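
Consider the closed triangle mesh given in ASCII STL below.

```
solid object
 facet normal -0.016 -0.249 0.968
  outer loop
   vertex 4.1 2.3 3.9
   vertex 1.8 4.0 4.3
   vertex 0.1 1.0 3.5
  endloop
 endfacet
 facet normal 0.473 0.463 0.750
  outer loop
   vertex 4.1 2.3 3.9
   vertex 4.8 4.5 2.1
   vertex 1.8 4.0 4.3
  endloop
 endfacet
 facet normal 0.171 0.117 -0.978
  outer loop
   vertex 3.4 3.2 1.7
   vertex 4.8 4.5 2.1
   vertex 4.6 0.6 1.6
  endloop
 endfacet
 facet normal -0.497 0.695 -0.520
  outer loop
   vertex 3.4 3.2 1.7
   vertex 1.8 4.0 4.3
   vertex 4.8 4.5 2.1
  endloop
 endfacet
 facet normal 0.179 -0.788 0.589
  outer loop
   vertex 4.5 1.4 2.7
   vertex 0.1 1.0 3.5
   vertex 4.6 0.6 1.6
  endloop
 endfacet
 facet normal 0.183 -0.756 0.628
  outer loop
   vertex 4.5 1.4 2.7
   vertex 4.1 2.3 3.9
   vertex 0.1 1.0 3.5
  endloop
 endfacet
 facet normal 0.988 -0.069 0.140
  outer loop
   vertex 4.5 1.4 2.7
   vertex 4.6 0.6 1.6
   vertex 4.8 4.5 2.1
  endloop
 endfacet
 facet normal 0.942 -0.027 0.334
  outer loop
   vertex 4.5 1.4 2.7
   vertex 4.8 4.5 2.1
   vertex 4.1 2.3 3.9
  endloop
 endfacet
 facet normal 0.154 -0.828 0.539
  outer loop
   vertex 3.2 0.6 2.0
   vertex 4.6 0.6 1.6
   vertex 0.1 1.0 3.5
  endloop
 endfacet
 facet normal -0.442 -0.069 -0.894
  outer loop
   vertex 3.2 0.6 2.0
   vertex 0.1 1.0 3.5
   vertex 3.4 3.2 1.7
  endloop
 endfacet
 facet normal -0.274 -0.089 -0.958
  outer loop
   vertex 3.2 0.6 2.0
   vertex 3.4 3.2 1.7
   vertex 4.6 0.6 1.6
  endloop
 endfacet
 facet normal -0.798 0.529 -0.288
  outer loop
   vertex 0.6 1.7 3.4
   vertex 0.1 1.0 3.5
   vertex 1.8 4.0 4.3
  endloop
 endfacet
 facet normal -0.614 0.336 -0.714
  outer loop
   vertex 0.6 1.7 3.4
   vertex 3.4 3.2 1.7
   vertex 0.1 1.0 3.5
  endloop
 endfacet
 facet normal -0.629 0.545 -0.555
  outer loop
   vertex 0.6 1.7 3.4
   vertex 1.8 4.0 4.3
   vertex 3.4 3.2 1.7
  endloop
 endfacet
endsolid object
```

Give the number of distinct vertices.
9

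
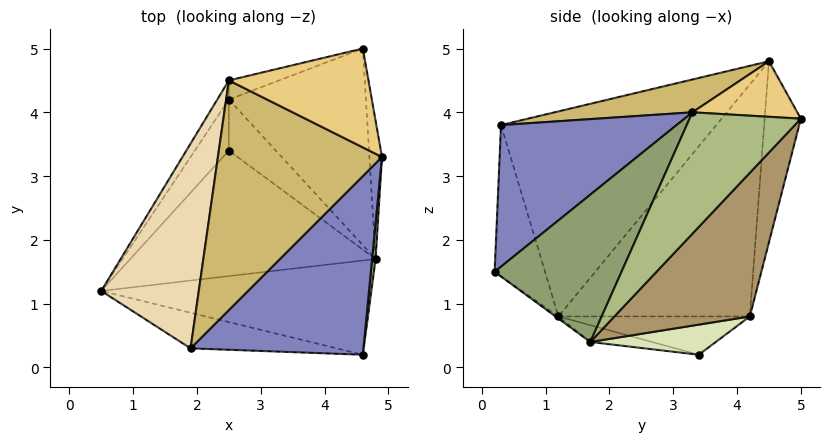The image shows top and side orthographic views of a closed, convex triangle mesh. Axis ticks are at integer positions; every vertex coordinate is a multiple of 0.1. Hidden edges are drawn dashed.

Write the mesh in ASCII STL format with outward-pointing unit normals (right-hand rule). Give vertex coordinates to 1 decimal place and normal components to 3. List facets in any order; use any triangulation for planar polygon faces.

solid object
 facet normal -0.201 -0.960 -0.194
  outer loop
   vertex 1.9 0.3 3.8
   vertex 0.5 1.2 0.8
   vertex 4.6 0.2 1.5
  endloop
 endfacet
 facet normal 0.523 -0.565 0.638
  outer loop
   vertex 1.9 0.3 3.8
   vertex 4.6 0.2 1.5
   vertex 4.9 3.3 4.0
  endloop
 endfacet
 facet normal -0.006 -0.591 -0.807
  outer loop
   vertex 4.8 1.7 0.4
   vertex 4.6 0.2 1.5
   vertex 0.5 1.2 0.8
  endloop
 endfacet
 facet normal -0.067 -0.205 -0.976
  outer loop
   vertex 4.8 1.7 0.4
   vertex 0.5 1.2 0.8
   vertex 2.5 3.4 0.2
  endloop
 endfacet
 facet normal 0.993 -0.115 0.024
  outer loop
   vertex 4.8 1.7 0.4
   vertex 4.9 3.3 4.0
   vertex 4.6 0.2 1.5
  endloop
 endfacet
 facet normal 0.981 0.167 -0.102
  outer loop
   vertex 4.8 1.7 0.4
   vertex 4.6 5.0 3.9
   vertex 4.9 3.3 4.0
  endloop
 endfacet
 facet normal -0.669 0.446 -0.595
  outer loop
   vertex 2.5 4.2 0.8
   vertex 2.5 3.4 0.2
   vertex 0.5 1.2 0.8
  endloop
 endfacet
 facet normal 0.456 0.534 -0.712
  outer loop
   vertex 2.5 4.2 0.8
   vertex 4.8 1.7 0.4
   vertex 2.5 3.4 0.2
  endloop
 endfacet
 facet normal 0.572 0.613 -0.545
  outer loop
   vertex 2.5 4.2 0.8
   vertex 4.6 5.0 3.9
   vertex 4.8 1.7 0.4
  endloop
 endfacet
 facet normal 0.190 -0.253 0.949
  outer loop
   vertex 2.5 4.5 4.8
   vertex 1.9 0.3 3.8
   vertex 4.9 3.3 4.0
  endloop
 endfacet
 facet normal 0.367 0.119 0.923
  outer loop
   vertex 2.5 4.5 4.8
   vertex 4.9 3.3 4.0
   vertex 4.6 5.0 3.9
  endloop
 endfacet
 facet normal -0.903 0.027 0.429
  outer loop
   vertex 2.5 4.5 4.8
   vertex 0.5 1.2 0.8
   vertex 1.9 0.3 3.8
  endloop
 endfacet
 facet normal -0.831 0.554 -0.042
  outer loop
   vertex 2.5 4.5 4.8
   vertex 2.5 4.2 0.8
   vertex 0.5 1.2 0.8
  endloop
 endfacet
 facet normal -0.260 0.963 -0.072
  outer loop
   vertex 2.5 4.5 4.8
   vertex 4.6 5.0 3.9
   vertex 2.5 4.2 0.8
  endloop
 endfacet
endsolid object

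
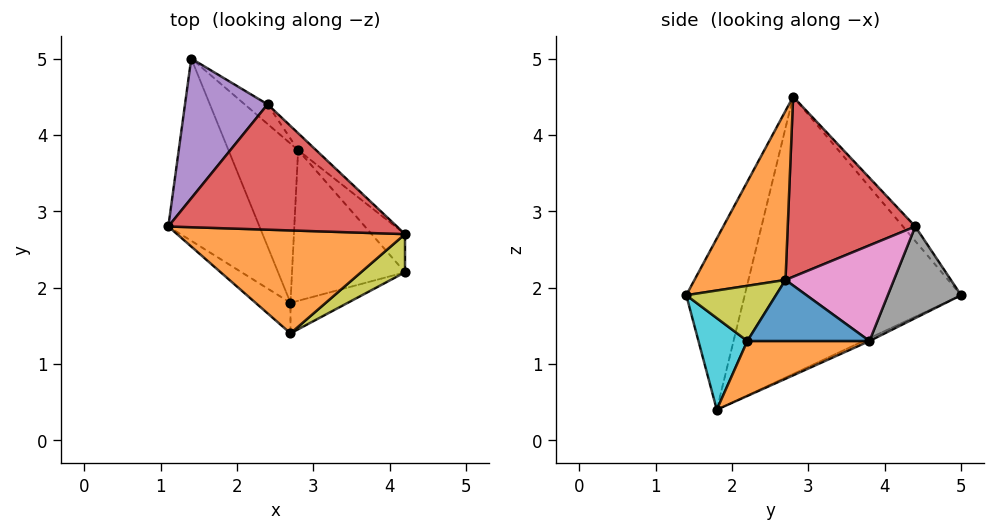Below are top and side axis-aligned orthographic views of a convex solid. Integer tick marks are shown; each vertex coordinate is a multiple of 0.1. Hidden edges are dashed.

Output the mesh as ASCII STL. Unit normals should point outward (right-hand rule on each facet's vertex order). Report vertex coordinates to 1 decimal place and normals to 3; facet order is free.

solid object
 facet normal -0.924 -0.233 -0.304
  outer loop
   vertex 2.7 1.8 0.4
   vertex 1.1 2.8 4.5
   vertex 1.4 5.0 1.9
  endloop
 endfacet
 facet normal 0.463 -0.630 0.624
  outer loop
   vertex 2.7 1.4 1.9
   vertex 4.2 2.7 2.1
   vertex 1.1 2.8 4.5
  endloop
 endfacet
 facet normal -0.784 -0.599 -0.160
  outer loop
   vertex 2.7 1.4 1.9
   vertex 1.1 2.8 4.5
   vertex 2.7 1.8 0.4
  endloop
 endfacet
 facet normal 0.587 0.315 0.746
  outer loop
   vertex 2.4 4.4 2.8
   vertex 1.1 2.8 4.5
   vertex 4.2 2.7 2.1
  endloop
 endfacet
 facet normal -0.112 0.765 0.634
  outer loop
   vertex 2.4 4.4 2.8
   vertex 1.4 5.0 1.9
   vertex 1.1 2.8 4.5
  endloop
 endfacet
 facet normal -0.037 0.412 -0.911
  outer loop
   vertex 2.8 3.8 1.3
   vertex 2.7 1.8 0.4
   vertex 1.4 5.0 1.9
  endloop
 endfacet
 facet normal 0.656 0.745 -0.123
  outer loop
   vertex 2.8 3.8 1.3
   vertex 2.4 4.4 2.8
   vertex 4.2 2.7 2.1
  endloop
 endfacet
 facet normal 0.605 0.782 -0.151
  outer loop
   vertex 2.8 3.8 1.3
   vertex 1.4 5.0 1.9
   vertex 2.4 4.4 2.8
  endloop
 endfacet
 facet normal 0.553 -0.706 0.441
  outer loop
   vertex 4.2 2.2 1.3
   vertex 4.2 2.7 2.1
   vertex 2.7 1.4 1.9
  endloop
 endfacet
 facet normal 0.381 -0.893 -0.238
  outer loop
   vertex 4.2 2.2 1.3
   vertex 2.7 1.4 1.9
   vertex 2.7 1.8 0.4
  endloop
 endfacet
 facet normal 0.696 0.609 -0.381
  outer loop
   vertex 4.2 2.2 1.3
   vertex 2.8 3.8 1.3
   vertex 4.2 2.7 2.1
  endloop
 endfacet
 facet normal 0.409 0.357 -0.840
  outer loop
   vertex 4.2 2.2 1.3
   vertex 2.7 1.8 0.4
   vertex 2.8 3.8 1.3
  endloop
 endfacet
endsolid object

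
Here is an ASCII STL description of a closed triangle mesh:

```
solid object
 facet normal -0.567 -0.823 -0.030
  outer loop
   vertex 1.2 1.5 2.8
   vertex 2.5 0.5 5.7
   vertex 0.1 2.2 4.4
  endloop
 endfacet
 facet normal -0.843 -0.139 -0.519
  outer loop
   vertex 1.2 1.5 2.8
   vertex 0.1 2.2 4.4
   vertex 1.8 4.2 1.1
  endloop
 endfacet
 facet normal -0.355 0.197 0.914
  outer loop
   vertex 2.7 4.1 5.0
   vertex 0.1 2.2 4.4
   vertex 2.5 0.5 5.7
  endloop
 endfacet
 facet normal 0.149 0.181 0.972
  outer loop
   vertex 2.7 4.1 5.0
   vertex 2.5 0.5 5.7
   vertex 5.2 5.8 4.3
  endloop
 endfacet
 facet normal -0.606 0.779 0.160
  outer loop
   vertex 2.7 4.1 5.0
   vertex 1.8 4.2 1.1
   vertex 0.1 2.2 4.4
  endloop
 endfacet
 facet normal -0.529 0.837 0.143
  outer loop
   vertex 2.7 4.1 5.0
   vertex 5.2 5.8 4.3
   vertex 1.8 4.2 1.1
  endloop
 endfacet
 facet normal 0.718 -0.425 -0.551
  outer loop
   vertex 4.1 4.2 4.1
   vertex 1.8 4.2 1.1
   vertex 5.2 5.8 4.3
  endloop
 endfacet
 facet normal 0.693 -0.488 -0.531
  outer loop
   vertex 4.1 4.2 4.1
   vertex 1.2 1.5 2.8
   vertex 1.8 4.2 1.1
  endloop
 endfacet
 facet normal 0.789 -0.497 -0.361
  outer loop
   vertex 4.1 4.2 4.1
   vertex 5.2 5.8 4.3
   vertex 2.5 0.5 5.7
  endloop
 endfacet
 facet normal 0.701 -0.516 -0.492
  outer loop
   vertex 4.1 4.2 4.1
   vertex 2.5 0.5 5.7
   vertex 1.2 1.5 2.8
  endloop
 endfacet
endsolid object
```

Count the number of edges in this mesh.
15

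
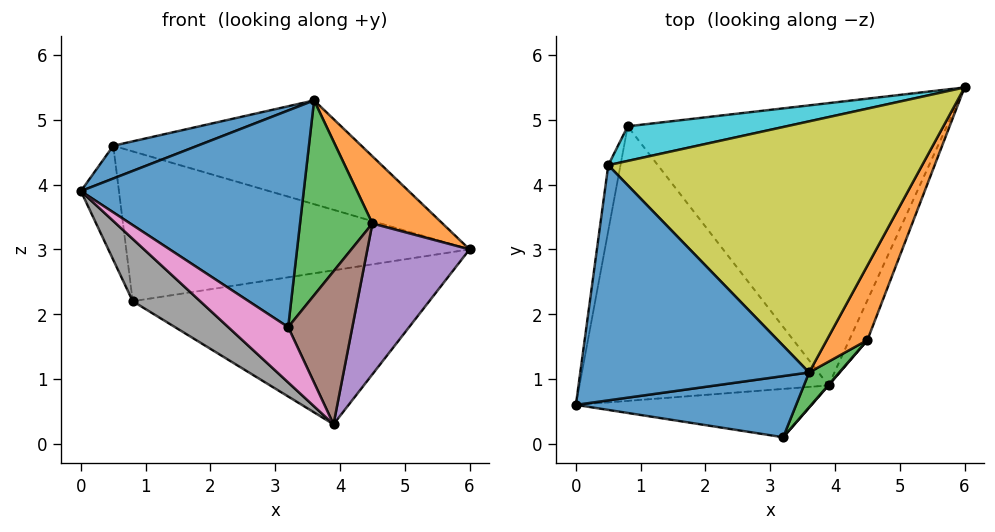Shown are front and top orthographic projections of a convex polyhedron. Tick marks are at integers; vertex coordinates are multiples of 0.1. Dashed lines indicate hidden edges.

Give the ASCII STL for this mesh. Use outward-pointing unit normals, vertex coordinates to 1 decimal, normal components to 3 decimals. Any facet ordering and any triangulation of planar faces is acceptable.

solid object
 facet normal 0.028 -0.962 0.272
  outer loop
   vertex 3.6 1.1 5.3
   vertex 0.0 0.6 3.9
   vertex 3.2 0.1 1.8
  endloop
 endfacet
 facet normal 0.889 -0.307 0.340
  outer loop
   vertex 4.5 1.6 3.4
   vertex 6.0 5.5 3.0
   vertex 3.6 1.1 5.3
  endloop
 endfacet
 facet normal 0.677 -0.725 0.130
  outer loop
   vertex 4.5 1.6 3.4
   vertex 3.6 1.1 5.3
   vertex 3.2 0.1 1.8
  endloop
 endfacet
 facet normal 0.080 0.477 -0.875
  outer loop
   vertex 3.9 0.9 0.3
   vertex 0.8 4.9 2.2
   vertex 6.0 5.5 3.0
  endloop
 endfacet
 facet normal 0.926 -0.366 -0.097
  outer loop
   vertex 3.9 0.9 0.3
   vertex 6.0 5.5 3.0
   vertex 4.5 1.6 3.4
  endloop
 endfacet
 facet normal 0.755 -0.656 0.002
  outer loop
   vertex 3.9 0.9 0.3
   vertex 4.5 1.6 3.4
   vertex 3.2 0.1 1.8
  endloop
 endfacet
 facet normal -0.482 -0.660 -0.577
  outer loop
   vertex 3.9 0.9 0.3
   vertex 3.2 0.1 1.8
   vertex 0.0 0.6 3.9
  endloop
 endfacet
 facet normal -0.662 -0.166 -0.731
  outer loop
   vertex 3.9 0.9 0.3
   vertex 0.0 0.6 3.9
   vertex 0.8 4.9 2.2
  endloop
 endfacet
 facet normal 0.182 0.375 0.909
  outer loop
   vertex 0.5 4.3 4.6
   vertex 3.6 1.1 5.3
   vertex 6.0 5.5 3.0
  endloop
 endfacet
 facet normal -0.146 0.964 0.223
  outer loop
   vertex 0.5 4.3 4.6
   vertex 6.0 5.5 3.0
   vertex 0.8 4.9 2.2
  endloop
 endfacet
 facet normal -0.344 -0.130 0.930
  outer loop
   vertex 0.5 4.3 4.6
   vertex 0.0 0.6 3.9
   vertex 3.6 1.1 5.3
  endloop
 endfacet
 facet normal -0.985 0.149 -0.086
  outer loop
   vertex 0.5 4.3 4.6
   vertex 0.8 4.9 2.2
   vertex 0.0 0.6 3.9
  endloop
 endfacet
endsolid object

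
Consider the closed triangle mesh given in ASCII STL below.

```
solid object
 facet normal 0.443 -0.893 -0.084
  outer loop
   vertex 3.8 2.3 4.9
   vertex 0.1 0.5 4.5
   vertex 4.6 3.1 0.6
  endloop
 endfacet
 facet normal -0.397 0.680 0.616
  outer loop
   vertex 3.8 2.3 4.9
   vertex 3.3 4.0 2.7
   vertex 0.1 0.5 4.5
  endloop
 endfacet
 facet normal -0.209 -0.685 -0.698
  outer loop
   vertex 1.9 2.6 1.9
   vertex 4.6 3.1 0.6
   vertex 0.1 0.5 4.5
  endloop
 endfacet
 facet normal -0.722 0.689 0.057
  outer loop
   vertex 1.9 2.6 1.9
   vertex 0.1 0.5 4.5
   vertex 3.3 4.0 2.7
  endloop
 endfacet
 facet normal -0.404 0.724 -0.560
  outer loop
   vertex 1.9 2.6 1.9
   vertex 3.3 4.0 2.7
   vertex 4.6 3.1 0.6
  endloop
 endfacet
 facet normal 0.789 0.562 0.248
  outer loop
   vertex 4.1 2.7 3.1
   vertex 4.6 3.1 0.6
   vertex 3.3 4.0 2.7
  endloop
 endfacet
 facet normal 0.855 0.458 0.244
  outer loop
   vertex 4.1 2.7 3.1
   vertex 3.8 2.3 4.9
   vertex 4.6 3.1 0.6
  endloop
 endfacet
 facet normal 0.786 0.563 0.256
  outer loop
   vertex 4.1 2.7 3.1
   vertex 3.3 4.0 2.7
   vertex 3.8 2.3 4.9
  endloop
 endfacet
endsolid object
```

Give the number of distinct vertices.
6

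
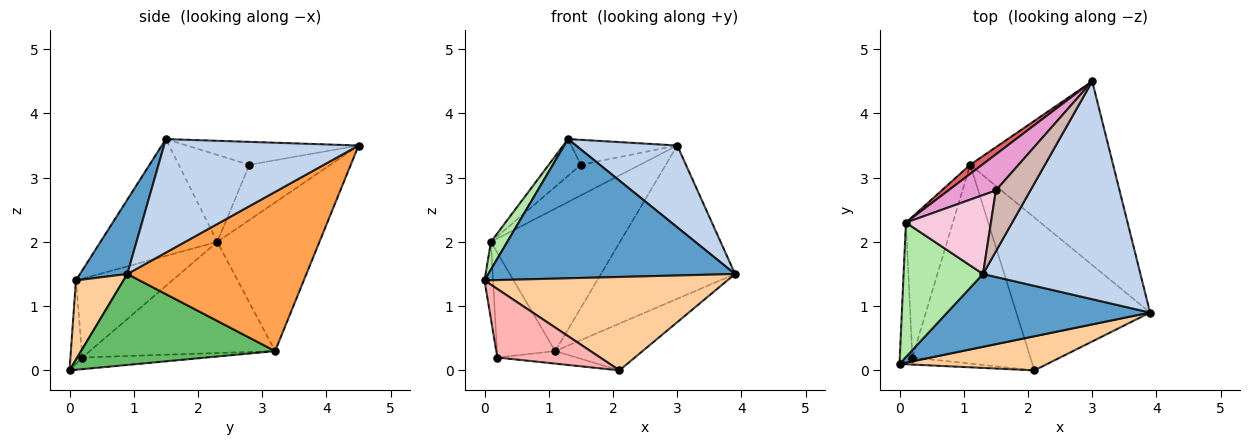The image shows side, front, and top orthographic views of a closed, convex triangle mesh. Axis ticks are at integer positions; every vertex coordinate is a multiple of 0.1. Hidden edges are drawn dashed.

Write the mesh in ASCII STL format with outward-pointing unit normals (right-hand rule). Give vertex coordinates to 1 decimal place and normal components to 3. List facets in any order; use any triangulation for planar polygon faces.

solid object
 facet normal 0.167 -0.874 0.457
  outer loop
   vertex 1.3 1.5 3.6
   vertex 0.0 0.1 1.4
   vertex 3.9 0.9 1.5
  endloop
 endfacet
 facet normal 0.560 -0.291 0.776
  outer loop
   vertex 1.3 1.5 3.6
   vertex 3.9 0.9 1.5
   vertex 3.0 4.5 3.5
  endloop
 endfacet
 facet normal 0.650 0.487 -0.584
  outer loop
   vertex 1.1 3.2 0.3
   vertex 3.0 4.5 3.5
   vertex 3.9 0.9 1.5
  endloop
 endfacet
 facet normal 0.181 -0.924 0.337
  outer loop
   vertex 2.1 0.0 0.0
   vertex 3.9 0.9 1.5
   vertex 0.0 0.1 1.4
  endloop
 endfacet
 facet normal 0.545 0.246 -0.802
  outer loop
   vertex 2.1 0.0 0.0
   vertex 1.1 3.2 0.3
   vertex 3.9 0.9 1.5
  endloop
 endfacet
 facet normal -0.821 -0.115 0.559
  outer loop
   vertex 0.1 2.3 2.0
   vertex 0.0 0.1 1.4
   vertex 1.3 1.5 3.6
  endloop
 endfacet
 facet normal -0.620 0.783 0.050
  outer loop
   vertex 0.1 2.3 2.0
   vertex 3.0 4.5 3.5
   vertex 1.1 3.2 0.3
  endloop
 endfacet
 facet normal -0.115 -0.988 -0.101
  outer loop
   vertex 0.2 0.2 0.2
   vertex 2.1 0.0 0.0
   vertex 0.0 0.1 1.4
  endloop
 endfacet
 facet normal -0.098 0.062 -0.993
  outer loop
   vertex 0.2 0.2 0.2
   vertex 1.1 3.2 0.3
   vertex 2.1 0.0 0.0
  endloop
 endfacet
 facet normal -0.984 0.087 -0.157
  outer loop
   vertex 0.2 0.2 0.2
   vertex 0.0 0.1 1.4
   vertex 0.1 2.3 2.0
  endloop
 endfacet
 facet normal -0.885 0.278 -0.373
  outer loop
   vertex 0.2 0.2 0.2
   vertex 0.1 2.3 2.0
   vertex 1.1 3.2 0.3
  endloop
 endfacet
 facet normal -0.524 0.323 0.788
  outer loop
   vertex 1.5 2.8 3.2
   vertex 1.3 1.5 3.6
   vertex 3.0 4.5 3.5
  endloop
 endfacet
 facet normal -0.663 0.484 0.572
  outer loop
   vertex 1.5 2.8 3.2
   vertex 3.0 4.5 3.5
   vertex 0.1 2.3 2.0
  endloop
 endfacet
 facet normal -0.680 0.309 0.665
  outer loop
   vertex 1.5 2.8 3.2
   vertex 0.1 2.3 2.0
   vertex 1.3 1.5 3.6
  endloop
 endfacet
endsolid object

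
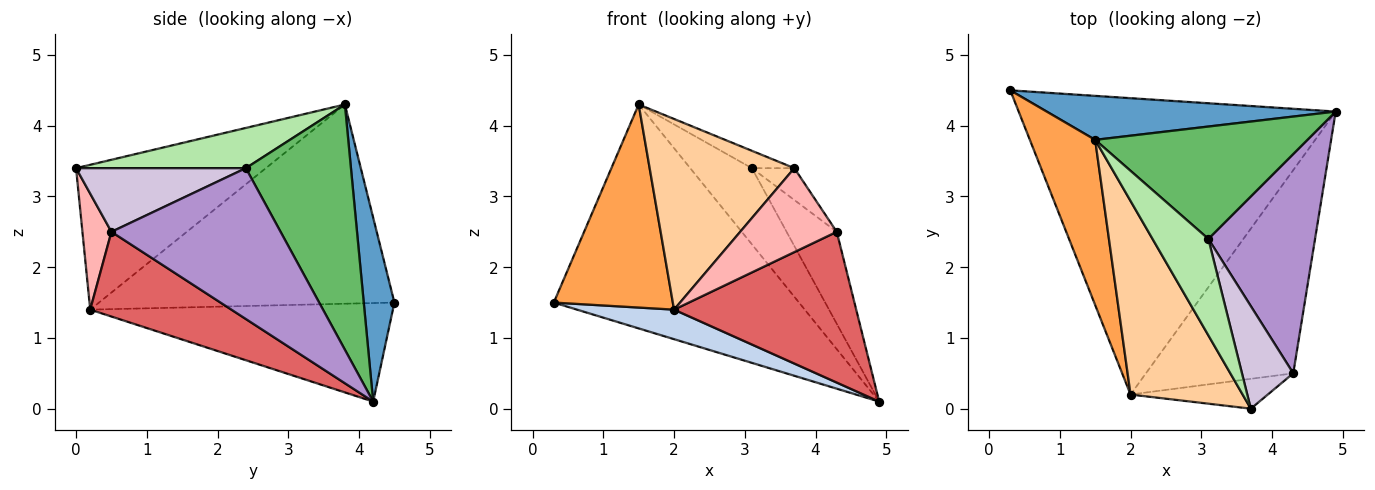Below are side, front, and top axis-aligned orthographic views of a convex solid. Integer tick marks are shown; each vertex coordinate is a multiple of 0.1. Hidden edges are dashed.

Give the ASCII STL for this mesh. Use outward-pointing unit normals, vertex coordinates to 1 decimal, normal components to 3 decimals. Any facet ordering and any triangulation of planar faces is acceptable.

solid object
 facet normal 0.122 0.974 0.191
  outer loop
   vertex 1.5 3.8 4.3
   vertex 4.9 4.2 0.1
   vertex 0.3 4.5 1.5
  endloop
 endfacet
 facet normal -0.296 -0.095 -0.951
  outer loop
   vertex 2.0 0.2 1.4
   vertex 0.3 4.5 1.5
   vertex 4.9 4.2 0.1
  endloop
 endfacet
 facet normal -0.887 -0.358 0.291
  outer loop
   vertex 2.0 0.2 1.4
   vertex 1.5 3.8 4.3
   vertex 0.3 4.5 1.5
  endloop
 endfacet
 facet normal -0.677 -0.516 0.524
  outer loop
   vertex 2.0 0.2 1.4
   vertex 3.7 0.0 3.4
   vertex 1.5 3.8 4.3
  endloop
 endfacet
 facet normal 0.691 0.405 0.598
  outer loop
   vertex 3.1 2.4 3.4
   vertex 4.9 4.2 0.1
   vertex 1.5 3.8 4.3
  endloop
 endfacet
 facet normal 0.578 0.145 0.803
  outer loop
   vertex 3.1 2.4 3.4
   vertex 1.5 3.8 4.3
   vertex 3.7 0.0 3.4
  endloop
 endfacet
 facet normal 0.419 -0.541 -0.729
  outer loop
   vertex 4.3 0.5 2.5
   vertex 2.0 0.2 1.4
   vertex 4.9 4.2 0.1
  endloop
 endfacet
 facet normal 0.272 -0.907 -0.322
  outer loop
   vertex 4.3 0.5 2.5
   vertex 3.7 0.0 3.4
   vertex 2.0 0.2 1.4
  endloop
 endfacet
 facet normal 0.794 0.235 0.561
  outer loop
   vertex 4.3 0.5 2.5
   vertex 4.9 4.2 0.1
   vertex 3.1 2.4 3.4
  endloop
 endfacet
 facet normal 0.764 0.191 0.616
  outer loop
   vertex 4.3 0.5 2.5
   vertex 3.1 2.4 3.4
   vertex 3.7 0.0 3.4
  endloop
 endfacet
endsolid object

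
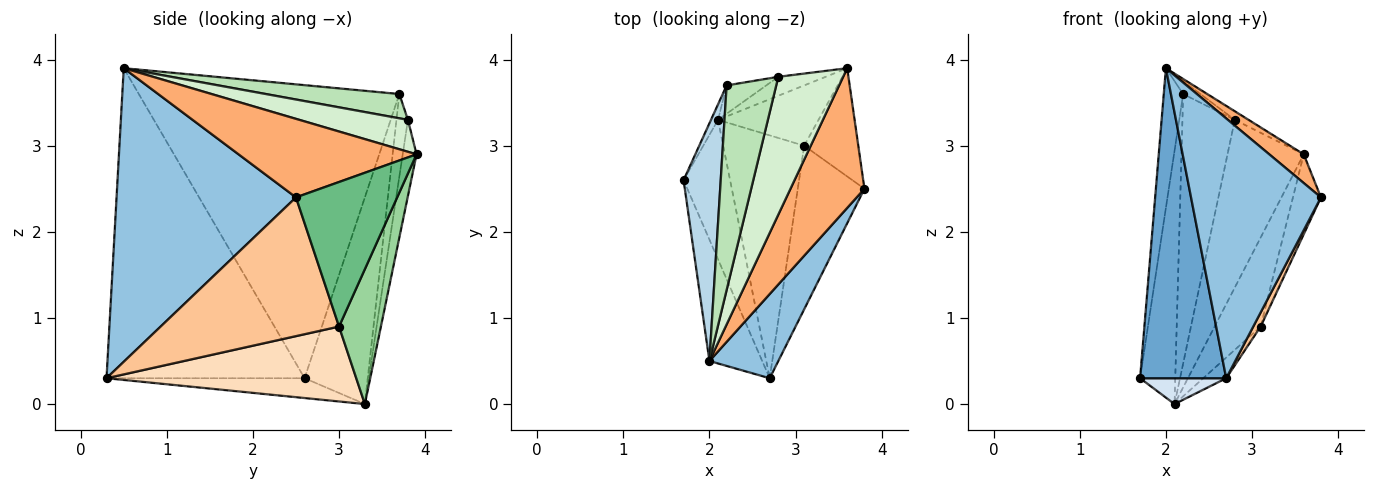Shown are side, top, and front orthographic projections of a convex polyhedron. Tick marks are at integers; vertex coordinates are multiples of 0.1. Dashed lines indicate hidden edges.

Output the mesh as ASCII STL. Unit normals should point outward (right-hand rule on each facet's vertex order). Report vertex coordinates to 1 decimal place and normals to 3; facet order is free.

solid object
 facet normal -0.906 -0.394 -0.154
  outer loop
   vertex 2.0 0.5 3.9
   vertex 1.7 2.6 0.3
   vertex 2.7 0.3 0.3
  endloop
 endfacet
 facet normal 0.796 -0.576 0.187
  outer loop
   vertex 2.0 0.5 3.9
   vertex 2.7 0.3 0.3
   vertex 3.8 2.5 2.4
  endloop
 endfacet
 facet normal -0.989 0.074 0.125
  outer loop
   vertex 2.2 3.7 3.6
   vertex 1.7 2.6 0.3
   vertex 2.0 0.5 3.9
  endloop
 endfacet
 facet normal -0.386 -0.168 -0.907
  outer loop
   vertex 2.1 3.3 0.0
   vertex 2.7 0.3 0.3
   vertex 1.7 2.6 0.3
  endloop
 endfacet
 facet normal -0.873 0.486 -0.030
  outer loop
   vertex 2.1 3.3 0.0
   vertex 1.7 2.6 0.3
   vertex 2.2 3.7 3.6
  endloop
 endfacet
 facet normal 0.721 -0.140 0.679
  outer loop
   vertex 3.6 3.9 2.9
   vertex 2.0 0.5 3.9
   vertex 3.8 2.5 2.4
  endloop
 endfacet
 facet normal 0.901 -0.037 -0.433
  outer loop
   vertex 3.1 3.0 0.9
   vertex 3.8 2.5 2.4
   vertex 2.7 0.3 0.3
  endloop
 endfacet
 facet normal 0.678 0.062 -0.732
  outer loop
   vertex 3.1 3.0 0.9
   vertex 2.7 0.3 0.3
   vertex 2.1 3.3 0.0
  endloop
 endfacet
 facet normal 0.907 0.251 -0.339
  outer loop
   vertex 3.1 3.0 0.9
   vertex 3.6 3.9 2.9
   vertex 3.8 2.5 2.4
  endloop
 endfacet
 facet normal 0.602 0.661 -0.448
  outer loop
   vertex 3.1 3.0 0.9
   vertex 2.1 3.3 0.0
   vertex 3.6 3.9 2.9
  endloop
 endfacet
 facet normal 0.439 0.057 0.897
  outer loop
   vertex 2.8 3.8 3.3
   vertex 2.2 3.7 3.6
   vertex 2.0 0.5 3.9
  endloop
 endfacet
 facet normal 0.441 0.056 0.896
  outer loop
   vertex 2.8 3.8 3.3
   vertex 2.0 0.5 3.9
   vertex 3.6 3.9 2.9
  endloop
 endfacet
 facet normal -0.213 0.972 -0.102
  outer loop
   vertex 2.8 3.8 3.3
   vertex 2.1 3.3 0.0
   vertex 2.2 3.7 3.6
  endloop
 endfacet
 facet normal -0.177 0.978 -0.111
  outer loop
   vertex 2.8 3.8 3.3
   vertex 3.6 3.9 2.9
   vertex 2.1 3.3 0.0
  endloop
 endfacet
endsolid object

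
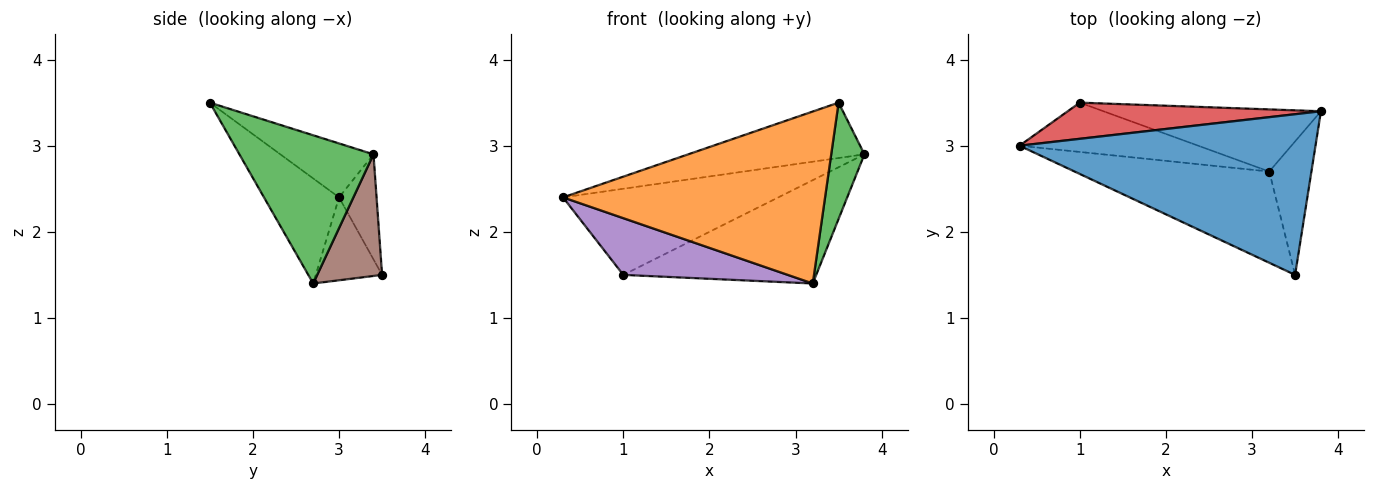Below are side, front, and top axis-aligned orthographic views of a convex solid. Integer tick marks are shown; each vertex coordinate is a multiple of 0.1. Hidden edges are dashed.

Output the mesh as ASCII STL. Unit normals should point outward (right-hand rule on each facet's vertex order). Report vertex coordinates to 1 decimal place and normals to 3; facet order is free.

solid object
 facet normal -0.170 0.321 0.932
  outer loop
   vertex 3.5 1.5 3.5
   vertex 3.8 3.4 2.9
   vertex 0.3 3.0 2.4
  endloop
 endfacet
 facet normal -0.245 -0.856 -0.454
  outer loop
   vertex 3.2 2.7 1.4
   vertex 3.5 1.5 3.5
   vertex 0.3 3.0 2.4
  endloop
 endfacet
 facet normal 0.936 -0.232 -0.266
  outer loop
   vertex 3.2 2.7 1.4
   vertex 3.8 3.4 2.9
   vertex 3.5 1.5 3.5
  endloop
 endfacet
 facet normal -0.159 0.910 0.382
  outer loop
   vertex 1.0 3.5 1.5
   vertex 0.3 3.0 2.4
   vertex 3.8 3.4 2.9
  endloop
 endfacet
 facet normal -0.291 -0.722 -0.628
  outer loop
   vertex 1.0 3.5 1.5
   vertex 3.2 2.7 1.4
   vertex 0.3 3.0 2.4
  endloop
 endfacet
 facet normal 0.277 0.824 -0.495
  outer loop
   vertex 1.0 3.5 1.5
   vertex 3.8 3.4 2.9
   vertex 3.2 2.7 1.4
  endloop
 endfacet
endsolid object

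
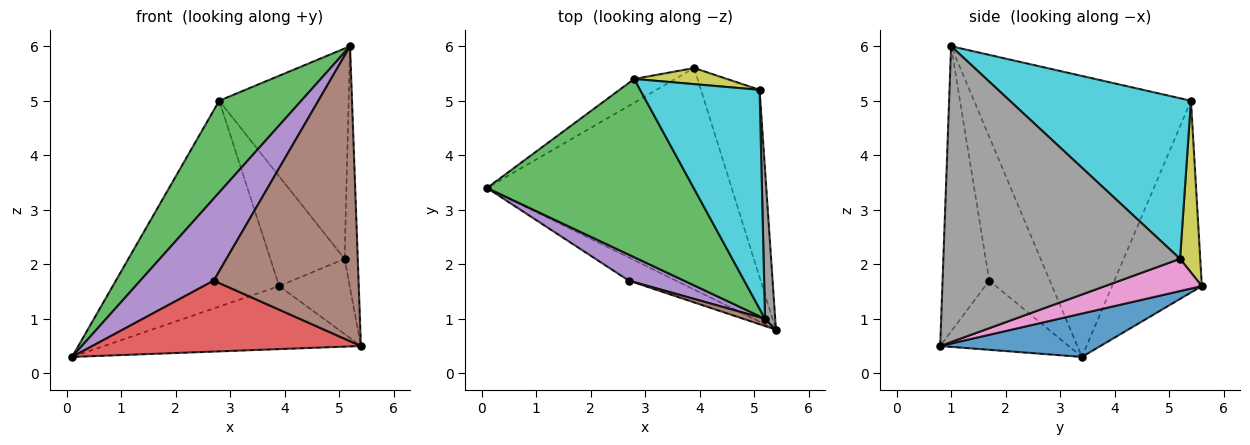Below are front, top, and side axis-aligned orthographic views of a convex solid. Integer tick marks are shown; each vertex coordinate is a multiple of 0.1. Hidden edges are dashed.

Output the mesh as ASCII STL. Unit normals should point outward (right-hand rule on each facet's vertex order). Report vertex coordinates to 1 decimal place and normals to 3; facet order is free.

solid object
 facet normal 0.168 0.270 -0.948
  outer loop
   vertex 3.9 5.6 1.6
   vertex 5.4 0.8 0.5
   vertex 0.1 3.4 0.3
  endloop
 endfacet
 facet normal -0.472 0.876 -0.101
  outer loop
   vertex 2.8 5.4 5.0
   vertex 3.9 5.6 1.6
   vertex 0.1 3.4 0.3
  endloop
 endfacet
 facet normal -0.771 -0.292 0.567
  outer loop
   vertex 2.8 5.4 5.0
   vertex 0.1 3.4 0.3
   vertex 5.2 1.0 6.0
  endloop
 endfacet
 facet normal -0.414 -0.865 -0.282
  outer loop
   vertex 2.7 1.7 1.7
   vertex 0.1 3.4 0.3
   vertex 5.4 0.8 0.5
  endloop
 endfacet
 facet normal -0.618 -0.750 0.237
  outer loop
   vertex 2.7 1.7 1.7
   vertex 5.2 1.0 6.0
   vertex 0.1 3.4 0.3
  endloop
 endfacet
 facet normal -0.307 -0.952 0.023
  outer loop
   vertex 2.7 1.7 1.7
   vertex 5.4 0.8 0.5
   vertex 5.2 1.0 6.0
  endloop
 endfacet
 facet normal 0.455 0.332 -0.827
  outer loop
   vertex 5.1 5.2 2.1
   vertex 5.4 0.8 0.5
   vertex 3.9 5.6 1.6
  endloop
 endfacet
 facet normal 0.998 0.056 0.034
  outer loop
   vertex 5.1 5.2 2.1
   vertex 5.2 1.0 6.0
   vertex 5.4 0.8 0.5
  endloop
 endfacet
 facet normal 0.260 0.955 0.140
  outer loop
   vertex 5.1 5.2 2.1
   vertex 3.9 5.6 1.6
   vertex 2.8 5.4 5.0
  endloop
 endfacet
 facet normal 0.696 0.497 0.518
  outer loop
   vertex 5.1 5.2 2.1
   vertex 2.8 5.4 5.0
   vertex 5.2 1.0 6.0
  endloop
 endfacet
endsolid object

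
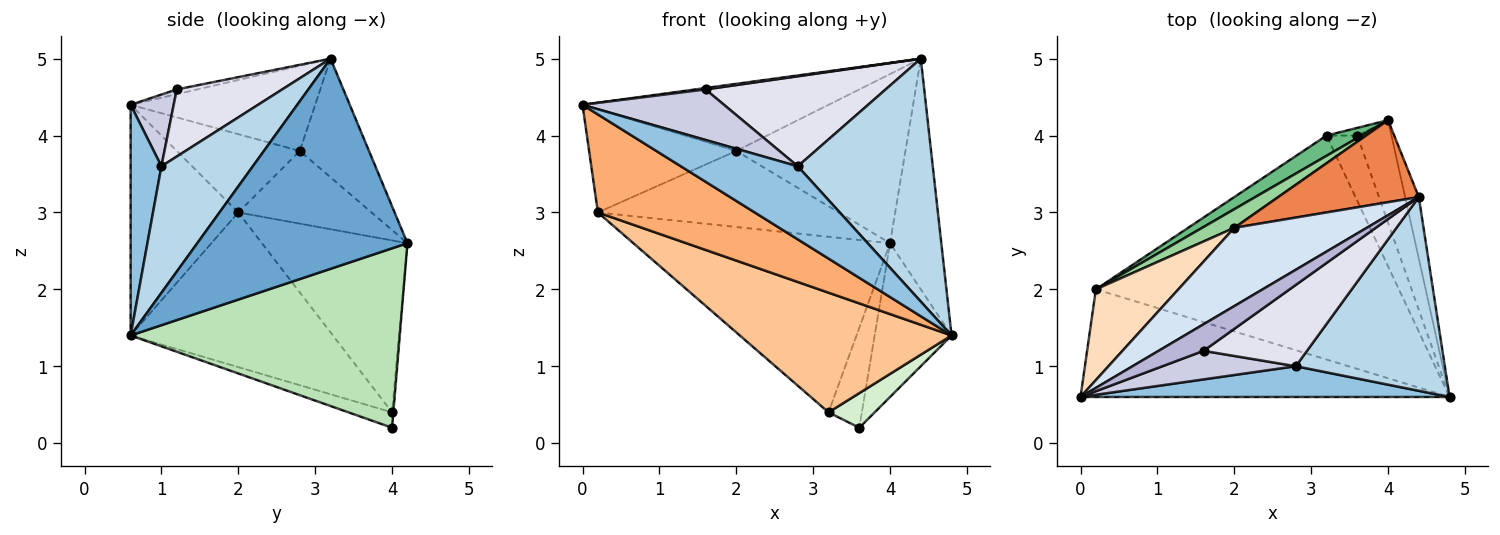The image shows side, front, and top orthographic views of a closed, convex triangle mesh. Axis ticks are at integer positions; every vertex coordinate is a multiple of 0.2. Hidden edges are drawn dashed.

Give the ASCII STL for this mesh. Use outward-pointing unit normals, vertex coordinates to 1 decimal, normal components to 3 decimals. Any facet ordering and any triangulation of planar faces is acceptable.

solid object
 facet normal 0.970 0.236 -0.063
  outer loop
   vertex 4.4 3.2 5.0
   vertex 4.8 0.6 1.4
   vertex 4.0 4.2 2.6
  endloop
 endfacet
 facet normal 0.236 -0.896 0.377
  outer loop
   vertex 2.8 1.0 3.6
   vertex 0.0 0.6 4.4
   vertex 4.8 0.6 1.4
  endloop
 endfacet
 facet normal 0.468 -0.691 0.551
  outer loop
   vertex 2.8 1.0 3.6
   vertex 4.8 0.6 1.4
   vertex 4.4 3.2 5.0
  endloop
 endfacet
 facet normal -0.439 0.585 0.682
  outer loop
   vertex 2.0 2.8 3.8
   vertex 0.0 0.6 4.4
   vertex 4.4 3.2 5.0
  endloop
 endfacet
 facet normal -0.345 0.844 0.409
  outer loop
   vertex 2.0 2.8 3.8
   vertex 4.4 3.2 5.0
   vertex 4.0 4.2 2.6
  endloop
 endfacet
 facet normal -0.419 -0.611 -0.671
  outer loop
   vertex 0.2 2.0 3.0
   vertex 4.8 0.6 1.4
   vertex 0.0 0.6 4.4
  endloop
 endfacet
 facet normal -0.411 -0.430 -0.804
  outer loop
   vertex 0.2 2.0 3.0
   vertex 3.2 4.0 0.4
   vertex 4.8 0.6 1.4
  endloop
 endfacet
 facet normal -0.531 0.636 0.560
  outer loop
   vertex 0.2 2.0 3.0
   vertex 0.0 0.6 4.4
   vertex 2.0 2.8 3.8
  endloop
 endfacet
 facet normal -0.491 0.866 0.100
  outer loop
   vertex 0.2 2.0 3.0
   vertex 4.0 4.2 2.6
   vertex 3.2 4.0 0.4
  endloop
 endfacet
 facet normal -0.473 0.856 0.209
  outer loop
   vertex 0.2 2.0 3.0
   vertex 2.0 2.8 3.8
   vertex 4.0 4.2 2.6
  endloop
 endfacet
 facet normal 0.946 0.270 -0.180
  outer loop
   vertex 3.6 4.0 0.2
   vertex 4.0 4.2 2.6
   vertex 4.8 0.6 1.4
  endloop
 endfacet
 facet normal -0.404 -0.428 -0.808
  outer loop
   vertex 3.6 4.0 0.2
   vertex 4.8 0.6 1.4
   vertex 3.2 4.0 0.4
  endloop
 endfacet
 facet normal -0.038 0.996 -0.077
  outer loop
   vertex 3.6 4.0 0.2
   vertex 3.2 4.0 0.4
   vertex 4.0 4.2 2.6
  endloop
 endfacet
 facet normal -0.105 -0.052 0.993
  outer loop
   vertex 1.6 1.2 4.6
   vertex 4.4 3.2 5.0
   vertex 0.0 0.6 4.4
  endloop
 endfacet
 facet normal 0.256 -0.842 0.476
  outer loop
   vertex 1.6 1.2 4.6
   vertex 0.0 0.6 4.4
   vertex 2.8 1.0 3.6
  endloop
 endfacet
 facet normal 0.399 -0.681 0.614
  outer loop
   vertex 1.6 1.2 4.6
   vertex 2.8 1.0 3.6
   vertex 4.4 3.2 5.0
  endloop
 endfacet
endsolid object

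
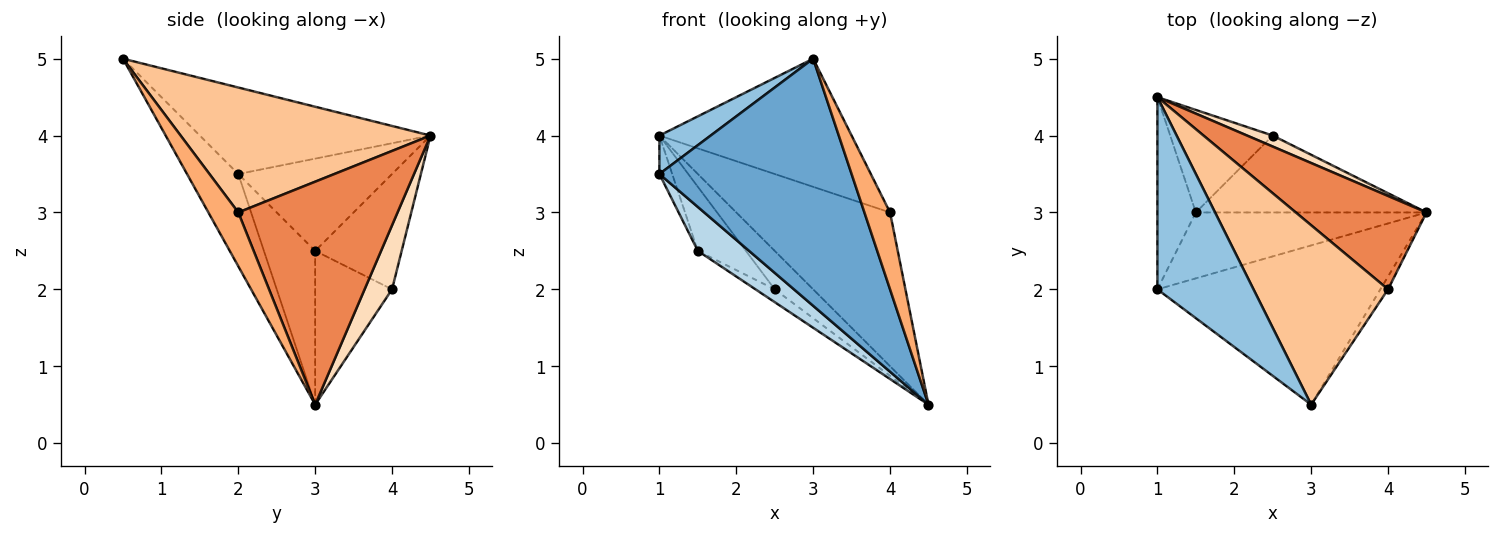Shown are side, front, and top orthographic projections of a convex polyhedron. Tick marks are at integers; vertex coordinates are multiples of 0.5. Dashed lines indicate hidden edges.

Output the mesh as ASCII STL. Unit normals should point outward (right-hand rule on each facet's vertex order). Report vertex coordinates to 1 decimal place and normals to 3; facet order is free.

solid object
 facet normal -0.219 -0.820 -0.529
  outer loop
   vertex 3.0 0.5 5.0
   vertex 1.0 2.0 3.5
   vertex 4.5 3.0 0.5
  endloop
 endfacet
 facet normal -0.662 -0.147 0.735
  outer loop
   vertex 3.0 0.5 5.0
   vertex 1.0 4.5 4.0
   vertex 1.0 2.0 3.5
  endloop
 endfacet
 facet normal -0.485 -0.485 -0.728
  outer loop
   vertex 1.5 3.0 2.5
   vertex 4.5 3.0 0.5
   vertex 1.0 2.0 3.5
  endloop
 endfacet
 facet normal -0.920 0.077 -0.383
  outer loop
   vertex 1.5 3.0 2.5
   vertex 1.0 2.0 3.5
   vertex 1.0 4.5 4.0
  endloop
 endfacet
 facet normal 0.663 0.640 0.389
  outer loop
   vertex 4.0 2.0 3.0
   vertex 4.5 3.0 0.5
   vertex 1.0 4.5 4.0
  endloop
 endfacet
 facet normal 0.755 -0.647 -0.108
  outer loop
   vertex 4.0 2.0 3.0
   vertex 3.0 0.5 5.0
   vertex 4.5 3.0 0.5
  endloop
 endfacet
 facet normal 0.603 0.464 0.649
  outer loop
   vertex 4.0 2.0 3.0
   vertex 1.0 4.5 4.0
   vertex 3.0 0.5 5.0
  endloop
 endfacet
 facet normal 0.566 0.793 0.226
  outer loop
   vertex 2.5 4.0 2.0
   vertex 1.0 4.5 4.0
   vertex 4.5 3.0 0.5
  endloop
 endfacet
 facet normal -0.549 0.137 -0.824
  outer loop
   vertex 2.5 4.0 2.0
   vertex 4.5 3.0 0.5
   vertex 1.5 3.0 2.5
  endloop
 endfacet
 facet normal -0.690 0.383 -0.614
  outer loop
   vertex 2.5 4.0 2.0
   vertex 1.5 3.0 2.5
   vertex 1.0 4.5 4.0
  endloop
 endfacet
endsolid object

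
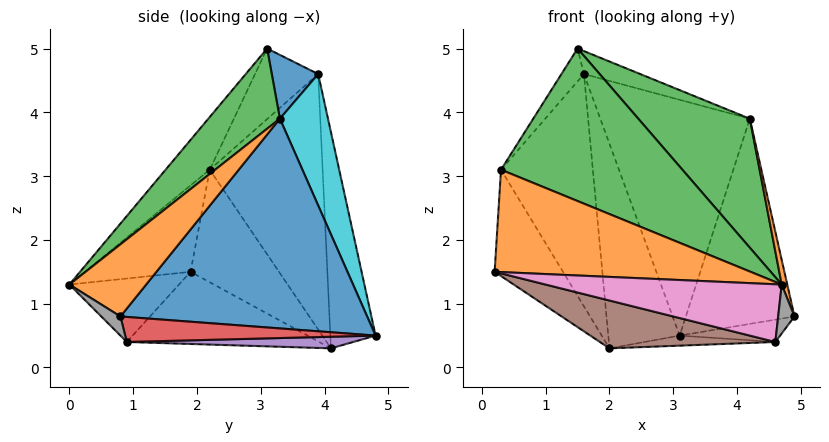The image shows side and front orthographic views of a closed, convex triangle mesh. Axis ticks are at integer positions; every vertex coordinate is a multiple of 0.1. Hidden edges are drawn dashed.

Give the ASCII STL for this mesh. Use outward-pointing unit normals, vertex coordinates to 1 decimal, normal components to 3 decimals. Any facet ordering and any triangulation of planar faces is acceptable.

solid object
 facet normal 0.909 0.400 -0.117
  outer loop
   vertex 4.2 3.3 3.9
   vertex 4.9 0.8 0.8
   vertex 3.1 4.8 0.5
  endloop
 endfacet
 facet normal 0.960 -0.069 0.273
  outer loop
   vertex 4.7 0.0 1.3
   vertex 4.9 0.8 0.8
   vertex 4.2 3.3 3.9
  endloop
 endfacet
 facet normal 0.350 -0.546 0.761
  outer loop
   vertex 4.7 0.0 1.3
   vertex 4.2 3.3 3.9
   vertex 1.5 3.1 5.0
  endloop
 endfacet
 facet normal 0.795 0.319 -0.516
  outer loop
   vertex 4.6 0.9 0.4
   vertex 3.1 4.8 0.5
   vertex 4.9 0.8 0.8
  endloop
 endfacet
 facet normal 0.131 0.076 -0.988
  outer loop
   vertex 4.6 0.9 0.4
   vertex 2.0 4.1 0.3
   vertex 3.1 4.8 0.5
  endloop
 endfacet
 facet normal -0.290 -0.264 -0.920
  outer loop
   vertex 4.6 0.9 0.4
   vertex 0.2 1.9 1.5
   vertex 2.0 4.1 0.3
  endloop
 endfacet
 facet normal -0.319 -0.688 -0.652
  outer loop
   vertex 4.6 0.9 0.4
   vertex 4.7 0.0 1.3
   vertex 0.2 1.9 1.5
  endloop
 endfacet
 facet normal 0.614 -0.523 -0.591
  outer loop
   vertex 4.6 0.9 0.4
   vertex 4.9 0.8 0.8
   vertex 4.7 0.0 1.3
  endloop
 endfacet
 facet normal -0.535 0.844 -0.011
  outer loop
   vertex 1.6 3.9 4.6
   vertex 3.1 4.8 0.5
   vertex 2.0 4.1 0.3
  endloop
 endfacet
 facet normal 0.291 0.906 0.306
  outer loop
   vertex 1.6 3.9 4.6
   vertex 4.2 3.3 3.9
   vertex 3.1 4.8 0.5
  endloop
 endfacet
 facet normal 0.322 0.391 0.862
  outer loop
   vertex 1.6 3.9 4.6
   vertex 1.5 3.1 5.0
   vertex 4.2 3.3 3.9
  endloop
 endfacet
 facet normal -0.374 -0.907 0.193
  outer loop
   vertex 0.3 2.2 3.1
   vertex 0.2 1.9 1.5
   vertex 4.7 0.0 1.3
  endloop
 endfacet
 facet normal -0.202 -0.830 0.521
  outer loop
   vertex 0.3 2.2 3.1
   vertex 4.7 0.0 1.3
   vertex 1.5 3.1 5.0
  endloop
 endfacet
 facet normal -0.863 0.308 0.400
  outer loop
   vertex 0.3 2.2 3.1
   vertex 1.5 3.1 5.0
   vertex 1.6 3.9 4.6
  endloop
 endfacet
 facet normal -0.789 0.610 -0.065
  outer loop
   vertex 0.3 2.2 3.1
   vertex 2.0 4.1 0.3
   vertex 0.2 1.9 1.5
  endloop
 endfacet
 facet normal -0.775 0.630 -0.043
  outer loop
   vertex 0.3 2.2 3.1
   vertex 1.6 3.9 4.6
   vertex 2.0 4.1 0.3
  endloop
 endfacet
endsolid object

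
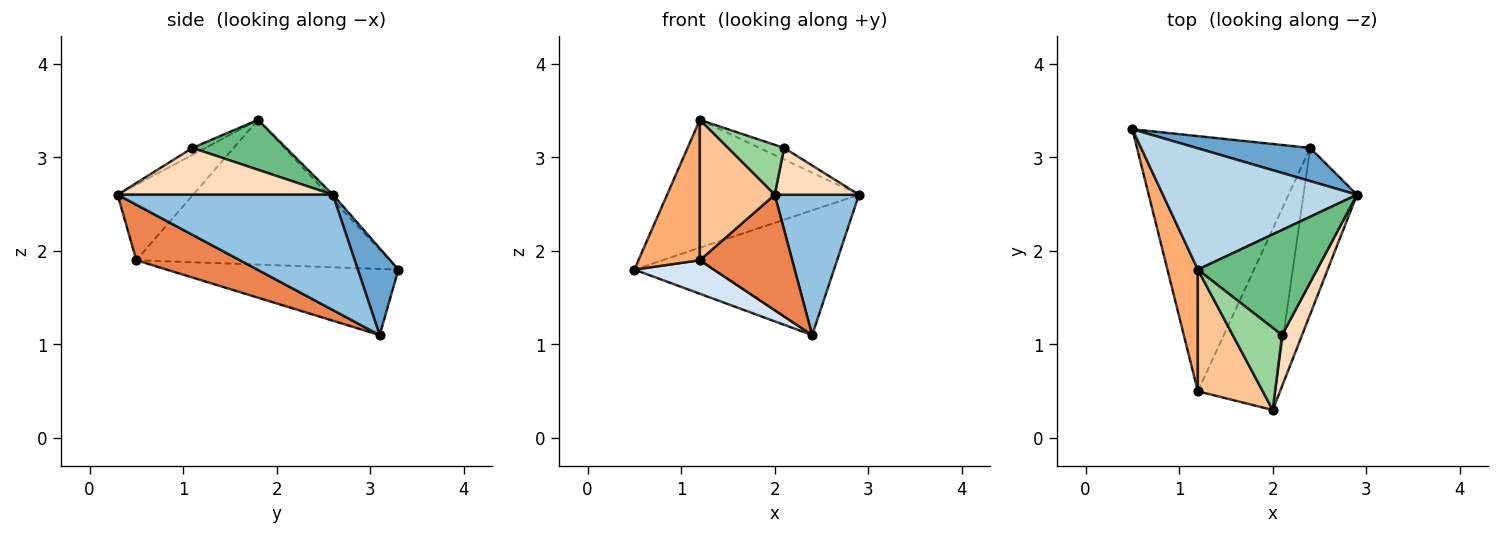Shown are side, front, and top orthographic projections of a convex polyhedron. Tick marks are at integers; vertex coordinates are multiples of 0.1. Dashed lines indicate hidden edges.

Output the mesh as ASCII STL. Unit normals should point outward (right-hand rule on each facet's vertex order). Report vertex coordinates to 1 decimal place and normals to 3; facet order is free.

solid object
 facet normal 0.193 0.948 0.252
  outer loop
   vertex 2.4 3.1 1.1
   vertex 0.5 3.3 1.8
   vertex 2.9 2.6 2.6
  endloop
 endfacet
 facet normal 0.855 -0.335 -0.396
  outer loop
   vertex 2.4 3.1 1.1
   vertex 2.9 2.6 2.6
   vertex 2.0 0.3 2.6
  endloop
 endfacet
 facet normal -0.018 0.726 0.688
  outer loop
   vertex 1.2 1.8 3.4
   vertex 2.9 2.6 2.6
   vertex 0.5 3.3 1.8
  endloop
 endfacet
 facet normal -0.354 -0.122 -0.927
  outer loop
   vertex 1.2 0.5 1.9
   vertex 0.5 3.3 1.8
   vertex 2.4 3.1 1.1
  endloop
 endfacet
 facet normal 0.517 -0.461 -0.722
  outer loop
   vertex 1.2 0.5 1.9
   vertex 2.4 3.1 1.1
   vertex 2.0 0.3 2.6
  endloop
 endfacet
 facet normal -0.952 -0.231 0.200
  outer loop
   vertex 1.2 0.5 1.9
   vertex 1.2 1.8 3.4
   vertex 0.5 3.3 1.8
  endloop
 endfacet
 facet normal -0.606 -0.601 0.521
  outer loop
   vertex 1.2 0.5 1.9
   vertex 2.0 0.3 2.6
   vertex 1.2 1.8 3.4
  endloop
 endfacet
 facet normal 0.866 -0.339 0.369
  outer loop
   vertex 2.1 1.1 3.1
   vertex 2.0 0.3 2.6
   vertex 2.9 2.6 2.6
  endloop
 endfacet
 facet normal 0.384 0.101 0.918
  outer loop
   vertex 2.1 1.1 3.1
   vertex 2.9 2.6 2.6
   vertex 1.2 1.8 3.4
  endloop
 endfacet
 facet normal -0.118 -0.516 0.849
  outer loop
   vertex 2.1 1.1 3.1
   vertex 1.2 1.8 3.4
   vertex 2.0 0.3 2.6
  endloop
 endfacet
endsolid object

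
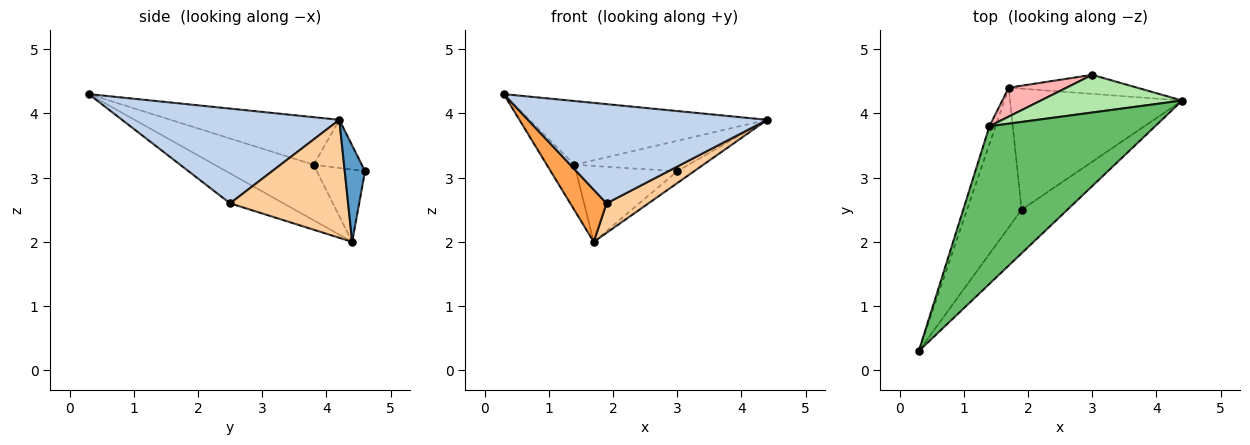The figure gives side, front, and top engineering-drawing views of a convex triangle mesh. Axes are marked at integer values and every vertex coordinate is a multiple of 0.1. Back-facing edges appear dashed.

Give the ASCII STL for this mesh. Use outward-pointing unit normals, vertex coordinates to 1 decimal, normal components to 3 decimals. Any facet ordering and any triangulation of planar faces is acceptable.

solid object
 facet normal 0.537 0.447 -0.716
  outer loop
   vertex 3.0 4.6 3.1
   vertex 4.4 4.2 3.9
   vertex 1.7 4.4 2.0
  endloop
 endfacet
 facet normal 0.639 -0.704 -0.309
  outer loop
   vertex 1.9 2.5 2.6
   vertex 4.4 4.2 3.9
   vertex 0.3 0.3 4.3
  endloop
 endfacet
 facet normal -0.457 -0.311 -0.833
  outer loop
   vertex 1.9 2.5 2.6
   vertex 0.3 0.3 4.3
   vertex 1.7 4.4 2.0
  endloop
 endfacet
 facet normal 0.554 -0.197 -0.809
  outer loop
   vertex 1.9 2.5 2.6
   vertex 1.7 4.4 2.0
   vertex 4.4 4.2 3.9
  endloop
 endfacet
 facet normal -0.257 0.362 0.896
  outer loop
   vertex 1.4 3.8 3.2
   vertex 0.3 0.3 4.3
   vertex 4.4 4.2 3.9
  endloop
 endfacet
 facet normal -0.256 0.607 0.752
  outer loop
   vertex 1.4 3.8 3.2
   vertex 4.4 4.2 3.9
   vertex 3.0 4.6 3.1
  endloop
 endfacet
 facet normal -0.958 0.268 -0.106
  outer loop
   vertex 1.4 3.8 3.2
   vertex 1.7 4.4 2.0
   vertex 0.3 0.3 4.3
  endloop
 endfacet
 facet normal -0.407 0.854 0.325
  outer loop
   vertex 1.4 3.8 3.2
   vertex 3.0 4.6 3.1
   vertex 1.7 4.4 2.0
  endloop
 endfacet
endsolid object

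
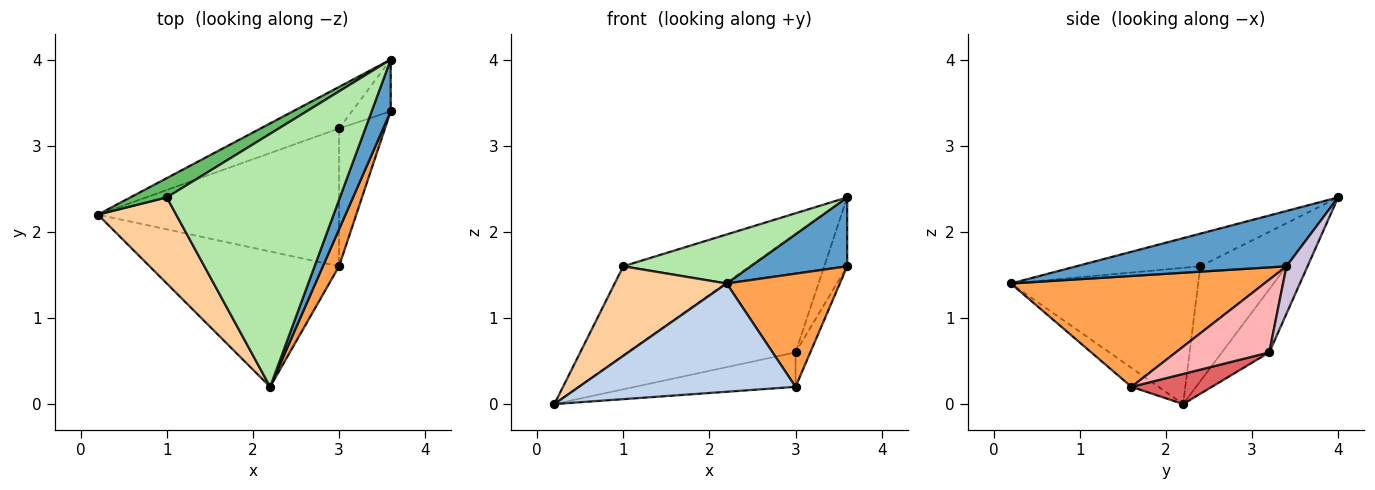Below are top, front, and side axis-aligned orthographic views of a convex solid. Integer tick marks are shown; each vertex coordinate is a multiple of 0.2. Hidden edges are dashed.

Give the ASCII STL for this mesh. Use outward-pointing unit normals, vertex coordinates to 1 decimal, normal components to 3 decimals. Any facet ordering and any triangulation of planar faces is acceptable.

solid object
 facet normal 0.867 -0.398 0.299
  outer loop
   vertex 3.6 4.0 2.4
   vertex 2.2 0.2 1.4
   vertex 3.6 3.4 1.6
  endloop
 endfacet
 facet normal -0.078 -0.623 -0.778
  outer loop
   vertex 3.0 1.6 0.2
   vertex 2.2 0.2 1.4
   vertex 0.2 2.2 0.0
  endloop
 endfacet
 facet normal 0.905 -0.404 0.132
  outer loop
   vertex 3.0 1.6 0.2
   vertex 3.6 3.4 1.6
   vertex 2.2 0.2 1.4
  endloop
 endfacet
 facet normal -0.770 -0.460 0.442
  outer loop
   vertex 1.0 2.4 1.6
   vertex 0.2 2.2 0.0
   vertex 2.2 0.2 1.4
  endloop
 endfacet
 facet normal -0.555 0.813 0.176
  outer loop
   vertex 1.0 2.4 1.6
   vertex 3.6 4.0 2.4
   vertex 0.2 2.2 0.0
  endloop
 endfacet
 facet normal -0.182 -0.187 0.965
  outer loop
   vertex 1.0 2.4 1.6
   vertex 2.2 0.2 1.4
   vertex 3.6 4.0 2.4
  endloop
 endfacet
 facet normal 0.120 0.241 -0.963
  outer loop
   vertex 3.0 3.2 0.6
   vertex 3.0 1.6 0.2
   vertex 0.2 2.2 0.0
  endloop
 endfacet
 facet normal 0.838 0.132 -0.529
  outer loop
   vertex 3.0 3.2 0.6
   vertex 3.6 3.4 1.6
   vertex 3.0 1.6 0.2
  endloop
 endfacet
 facet normal -0.257 0.912 -0.320
  outer loop
   vertex 3.0 3.2 0.6
   vertex 0.2 2.2 0.0
   vertex 3.6 4.0 2.4
  endloop
 endfacet
 facet normal 0.591 0.645 -0.484
  outer loop
   vertex 3.0 3.2 0.6
   vertex 3.6 4.0 2.4
   vertex 3.6 3.4 1.6
  endloop
 endfacet
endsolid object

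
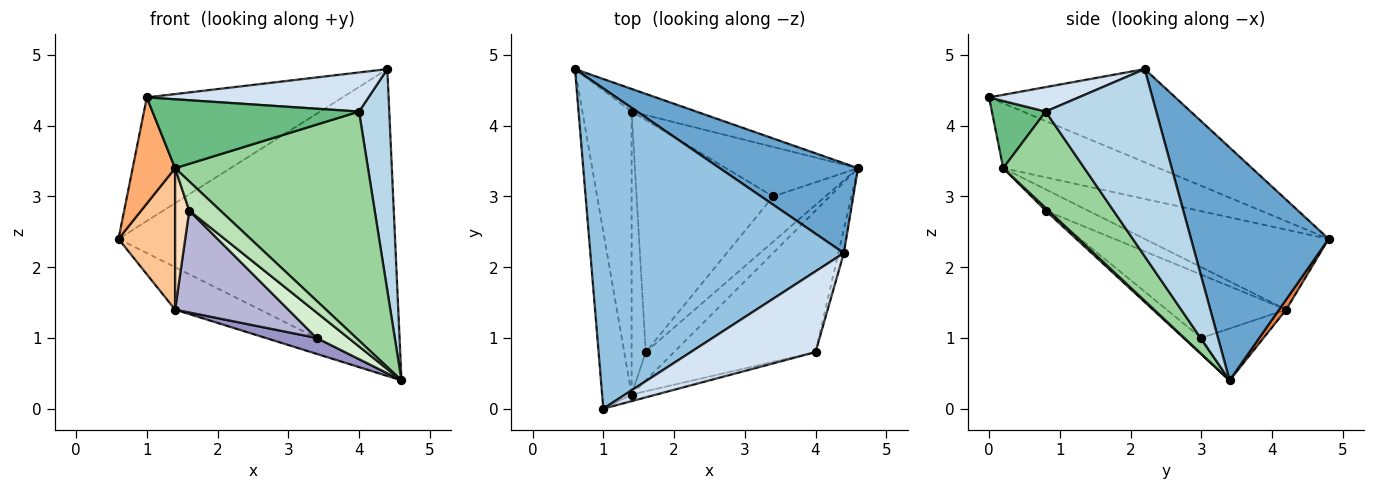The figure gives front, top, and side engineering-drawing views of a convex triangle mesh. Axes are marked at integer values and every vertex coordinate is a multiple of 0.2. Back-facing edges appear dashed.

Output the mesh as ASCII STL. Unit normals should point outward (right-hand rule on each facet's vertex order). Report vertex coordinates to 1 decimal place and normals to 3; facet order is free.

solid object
 facet normal 0.431 0.866 0.256
  outer loop
   vertex 4.4 2.2 4.8
   vertex 4.6 3.4 0.4
   vertex 0.6 4.8 2.4
  endloop
 endfacet
 facet normal -0.324 0.341 0.882
  outer loop
   vertex 4.4 2.2 4.8
   vertex 0.6 4.8 2.4
   vertex 1.0 0.0 4.4
  endloop
 endfacet
 facet normal 0.964 -0.263 -0.028
  outer loop
   vertex 4.0 0.8 4.2
   vertex 4.6 3.4 0.4
   vertex 4.4 2.2 4.8
  endloop
 endfacet
 facet normal 0.174 -0.429 0.886
  outer loop
   vertex 4.0 0.8 4.2
   vertex 4.4 2.2 4.8
   vertex 1.0 0.0 4.4
  endloop
 endfacet
 facet normal 0.073 0.880 -0.469
  outer loop
   vertex 1.4 4.2 1.4
   vertex 0.6 4.8 2.4
   vertex 4.6 3.4 0.4
  endloop
 endfacet
 facet normal -0.884 -0.241 -0.402
  outer loop
   vertex 1.4 0.2 3.4
   vertex 1.0 0.0 4.4
   vertex 0.6 4.8 2.4
  endloop
 endfacet
 facet normal -0.824 -0.253 -0.507
  outer loop
   vertex 1.4 0.2 3.4
   vertex 0.6 4.8 2.4
   vertex 1.4 4.2 1.4
  endloop
 endfacet
 facet normal -0.802 -0.267 -0.535
  outer loop
   vertex 1.4 0.2 3.4
   vertex 1.4 4.2 1.4
   vertex 1.6 0.8 2.8
  endloop
 endfacet
 facet normal 0.251 -0.964 -0.092
  outer loop
   vertex 1.4 0.2 3.4
   vertex 4.0 0.8 4.2
   vertex 1.0 0.0 4.4
  endloop
 endfacet
 facet normal 0.337 -0.801 -0.495
  outer loop
   vertex 1.4 0.2 3.4
   vertex 4.6 3.4 0.4
   vertex 4.0 0.8 4.2
  endloop
 endfacet
 facet normal 0.065 -0.716 -0.695
  outer loop
   vertex 1.4 0.2 3.4
   vertex 1.6 0.8 2.8
   vertex 4.6 3.4 0.4
  endloop
 endfacet
 facet normal -0.263 -0.473 -0.841
  outer loop
   vertex 3.4 3.0 1.0
   vertex 4.6 3.4 0.4
   vertex 1.6 0.8 2.8
  endloop
 endfacet
 facet normal -0.350 -0.287 -0.892
  outer loop
   vertex 3.4 3.0 1.0
   vertex 1.4 4.2 1.4
   vertex 4.6 3.4 0.4
  endloop
 endfacet
 facet normal -0.391 -0.370 -0.843
  outer loop
   vertex 3.4 3.0 1.0
   vertex 1.6 0.8 2.8
   vertex 1.4 4.2 1.4
  endloop
 endfacet
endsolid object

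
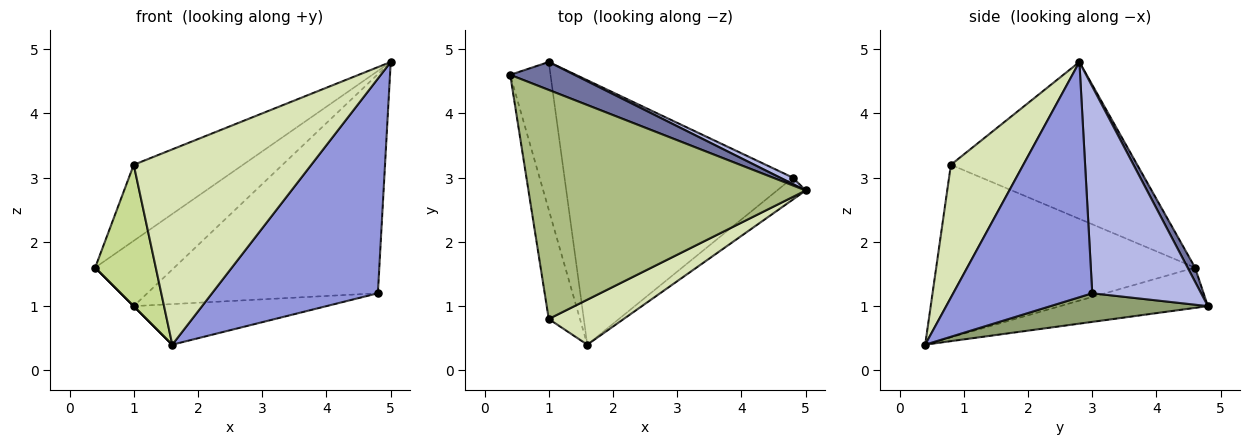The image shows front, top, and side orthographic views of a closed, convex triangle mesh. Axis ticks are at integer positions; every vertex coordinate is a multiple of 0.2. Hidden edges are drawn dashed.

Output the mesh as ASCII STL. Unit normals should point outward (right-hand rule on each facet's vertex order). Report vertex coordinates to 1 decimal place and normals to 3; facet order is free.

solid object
 facet normal 0.086 0.916 0.392
  outer loop
   vertex 1.0 4.8 1.0
   vertex 0.4 4.6 1.6
   vertex 5.0 2.8 4.8
  endloop
 endfacet
 facet normal -0.707 0.000 -0.707
  outer loop
   vertex 1.0 4.8 1.0
   vertex 1.6 0.4 0.4
   vertex 0.4 4.6 1.6
  endloop
 endfacet
 facet normal 0.640 -0.764 -0.078
  outer loop
   vertex 4.8 3.0 1.2
   vertex 5.0 2.8 4.8
   vertex 1.6 0.4 0.4
  endloop
 endfacet
 facet normal 0.427 0.904 0.027
  outer loop
   vertex 4.8 3.0 1.2
   vertex 1.0 4.8 1.0
   vertex 5.0 2.8 4.8
  endloop
 endfacet
 facet normal 0.123 0.151 -0.981
  outer loop
   vertex 4.8 3.0 1.2
   vertex 1.6 0.4 0.4
   vertex 1.0 4.8 1.0
  endloop
 endfacet
 facet normal -0.473 0.277 0.836
  outer loop
   vertex 1.0 0.8 3.2
   vertex 5.0 2.8 4.8
   vertex 0.4 4.6 1.6
  endloop
 endfacet
 facet normal -0.959 -0.224 -0.173
  outer loop
   vertex 1.0 0.8 3.2
   vertex 0.4 4.6 1.6
   vertex 1.6 0.4 0.4
  endloop
 endfacet
 facet normal 0.369 -0.906 0.209
  outer loop
   vertex 1.0 0.8 3.2
   vertex 1.6 0.4 0.4
   vertex 5.0 2.8 4.8
  endloop
 endfacet
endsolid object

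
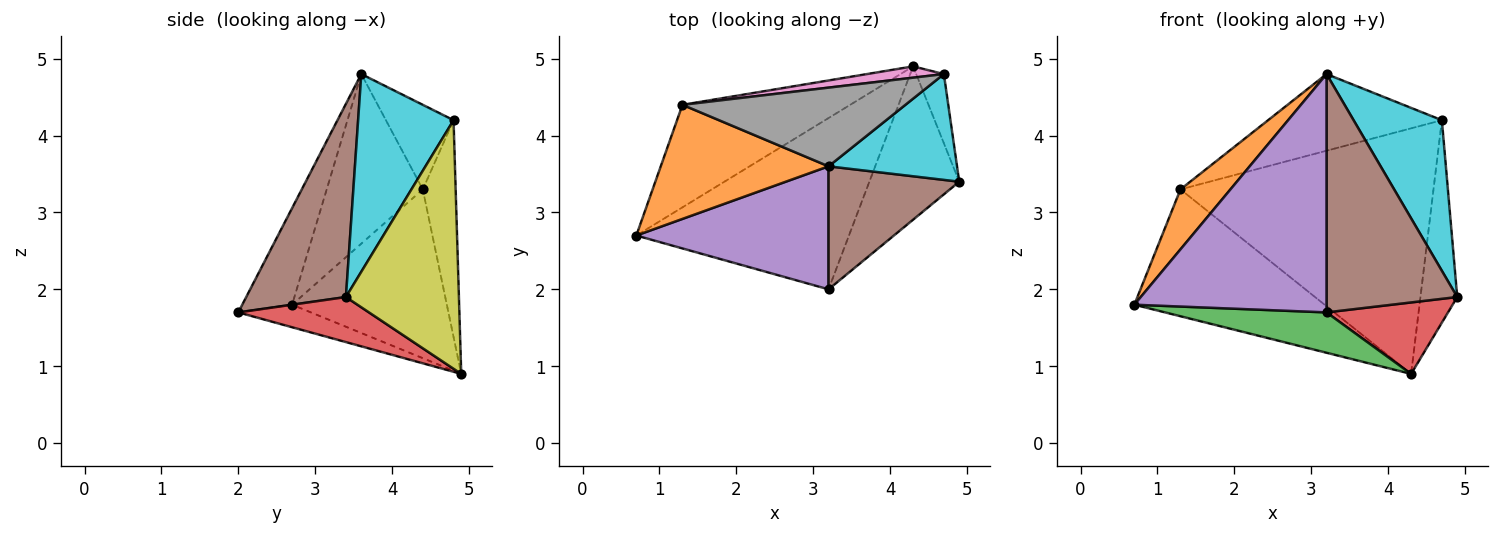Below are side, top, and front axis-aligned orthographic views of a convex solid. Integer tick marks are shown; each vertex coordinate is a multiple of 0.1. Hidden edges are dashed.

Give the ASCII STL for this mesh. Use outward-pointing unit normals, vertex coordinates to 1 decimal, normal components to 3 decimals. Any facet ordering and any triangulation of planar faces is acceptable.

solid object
 facet normal -0.535 0.657 -0.531
  outer loop
   vertex 1.3 4.4 3.3
   vertex 4.3 4.9 0.9
   vertex 0.7 2.7 1.8
  endloop
 endfacet
 facet normal -0.667 -0.347 0.660
  outer loop
   vertex 1.3 4.4 3.3
   vertex 0.7 2.7 1.8
   vertex 3.2 3.6 4.8
  endloop
 endfacet
 facet normal -0.103 -0.228 -0.968
  outer loop
   vertex 3.2 2.0 1.7
   vertex 0.7 2.7 1.8
   vertex 4.3 4.9 0.9
  endloop
 endfacet
 facet normal 0.414 -0.385 -0.825
  outer loop
   vertex 3.2 2.0 1.7
   vertex 4.3 4.9 0.9
   vertex 4.9 3.4 1.9
  endloop
 endfacet
 facet normal -0.225 -0.866 0.447
  outer loop
   vertex 3.2 2.0 1.7
   vertex 3.2 3.6 4.8
   vertex 0.7 2.7 1.8
  endloop
 endfacet
 facet normal 0.561 -0.736 0.380
  outer loop
   vertex 3.2 2.0 1.7
   vertex 4.9 3.4 1.9
   vertex 3.2 3.6 4.8
  endloop
 endfacet
 facet normal -0.129 0.991 0.046
  outer loop
   vertex 4.7 4.8 4.2
   vertex 4.3 4.9 0.9
   vertex 1.3 4.4 3.3
  endloop
 endfacet
 facet normal -0.262 0.673 0.691
  outer loop
   vertex 4.7 4.8 4.2
   vertex 1.3 4.4 3.3
   vertex 3.2 3.6 4.8
  endloop
 endfacet
 facet normal 0.946 0.308 -0.105
  outer loop
   vertex 4.7 4.8 4.2
   vertex 4.9 3.4 1.9
   vertex 4.3 4.9 0.9
  endloop
 endfacet
 facet normal 0.663 -0.613 0.431
  outer loop
   vertex 4.7 4.8 4.2
   vertex 3.2 3.6 4.8
   vertex 4.9 3.4 1.9
  endloop
 endfacet
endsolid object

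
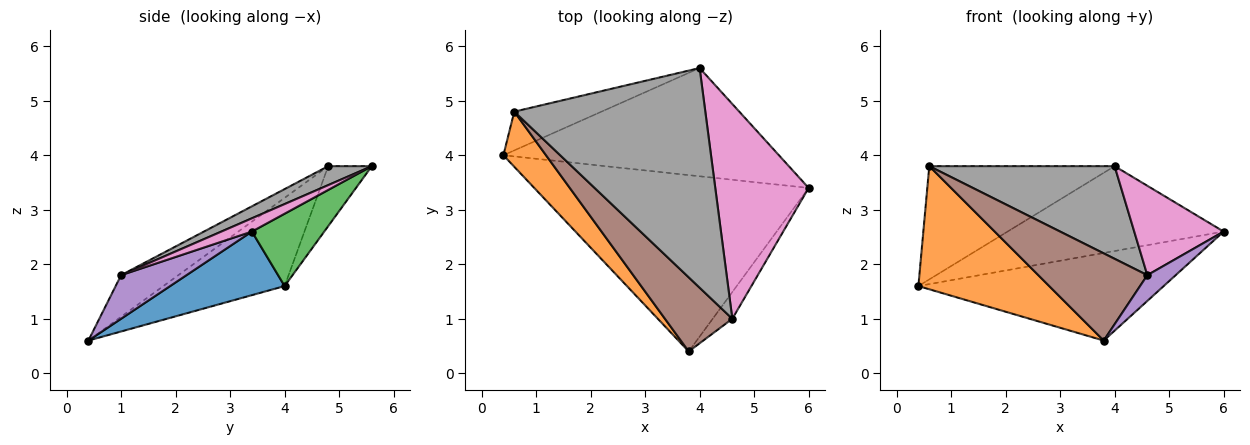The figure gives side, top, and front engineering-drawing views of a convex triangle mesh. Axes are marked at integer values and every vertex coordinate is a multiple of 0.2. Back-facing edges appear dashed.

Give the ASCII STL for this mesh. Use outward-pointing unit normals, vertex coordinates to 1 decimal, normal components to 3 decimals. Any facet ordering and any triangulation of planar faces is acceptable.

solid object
 facet normal 0.203 0.436 -0.877
  outer loop
   vertex 3.8 0.4 0.6
   vertex 0.4 4.0 1.6
   vertex 6.0 3.4 2.6
  endloop
 endfacet
 facet normal -0.646 -0.697 0.312
  outer loop
   vertex 0.6 4.8 3.8
   vertex 0.4 4.0 1.6
   vertex 3.8 0.4 0.6
  endloop
 endfacet
 facet normal 0.202 0.604 -0.771
  outer loop
   vertex 4.0 5.6 3.8
   vertex 6.0 3.4 2.6
   vertex 0.4 4.0 1.6
  endloop
 endfacet
 facet normal -0.217 0.924 -0.316
  outer loop
   vertex 4.0 5.6 3.8
   vertex 0.4 4.0 1.6
   vertex 0.6 4.8 3.8
  endloop
 endfacet
 facet normal 0.848 -0.368 -0.382
  outer loop
   vertex 4.6 1.0 1.8
   vertex 3.8 0.4 0.6
   vertex 6.0 3.4 2.6
  endloop
 endfacet
 facet normal -0.371 -0.707 0.601
  outer loop
   vertex 4.6 1.0 1.8
   vertex 0.6 4.8 3.8
   vertex 3.8 0.4 0.6
  endloop
 endfacet
 facet normal 0.130 -0.381 0.915
  outer loop
   vertex 4.6 1.0 1.8
   vertex 6.0 3.4 2.6
   vertex 4.0 5.6 3.8
  endloop
 endfacet
 facet normal 0.091 -0.387 0.918
  outer loop
   vertex 4.6 1.0 1.8
   vertex 4.0 5.6 3.8
   vertex 0.6 4.8 3.8
  endloop
 endfacet
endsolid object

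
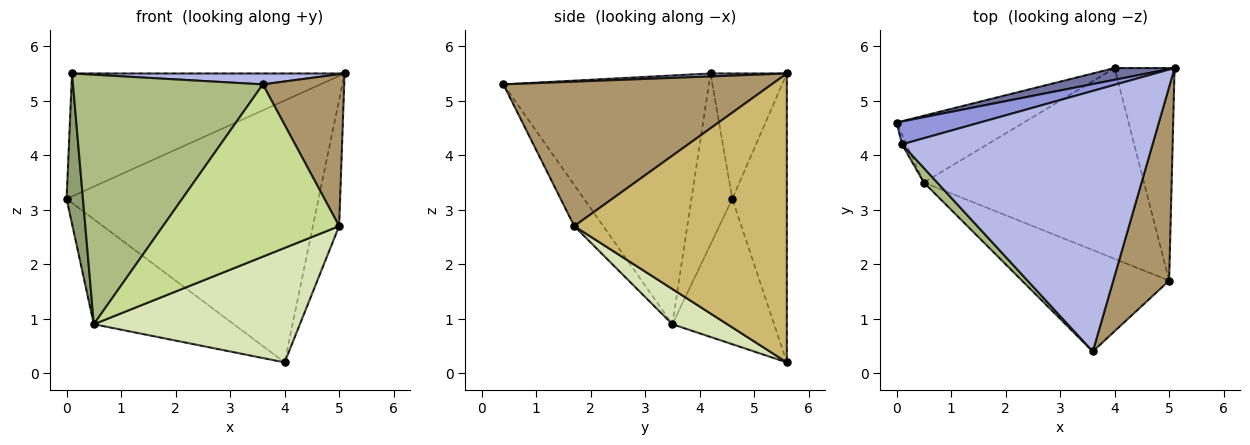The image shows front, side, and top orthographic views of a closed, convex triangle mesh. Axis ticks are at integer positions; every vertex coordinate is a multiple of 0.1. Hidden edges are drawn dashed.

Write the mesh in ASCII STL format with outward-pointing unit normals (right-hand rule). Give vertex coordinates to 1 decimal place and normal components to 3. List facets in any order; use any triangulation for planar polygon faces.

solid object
 facet normal -0.211 0.976 0.044
  outer loop
   vertex 4.0 5.6 0.2
   vertex 0.0 4.6 3.2
   vertex 5.1 5.6 5.5
  endloop
 endfacet
 facet normal -0.523 0.719 -0.458
  outer loop
   vertex 0.5 3.5 0.9
   vertex 0.0 4.6 3.2
   vertex 4.0 5.6 0.2
  endloop
 endfacet
 facet normal -0.265 0.948 0.176
  outer loop
   vertex 0.1 4.2 5.5
   vertex 5.1 5.6 5.5
   vertex 0.0 4.6 3.2
  endloop
 endfacet
 facet normal 0.012 -0.042 0.999
  outer loop
   vertex 0.1 4.2 5.5
   vertex 3.6 0.4 5.3
   vertex 5.1 5.6 5.5
  endloop
 endfacet
 facet normal -0.928 -0.371 -0.024
  outer loop
   vertex 0.1 4.2 5.5
   vertex 0.0 4.6 3.2
   vertex 0.5 3.5 0.9
  endloop
 endfacet
 facet normal -0.734 -0.678 0.039
  outer loop
   vertex 0.1 4.2 5.5
   vertex 0.5 3.5 0.9
   vertex 3.6 0.4 5.3
  endloop
 endfacet
 facet normal -0.140 -0.853 -0.502
  outer loop
   vertex 5.0 1.7 2.7
   vertex 3.6 0.4 5.3
   vertex 0.5 3.5 0.9
  endloop
 endfacet
 facet normal 0.136 -0.510 -0.850
  outer loop
   vertex 5.0 1.7 2.7
   vertex 0.5 3.5 0.9
   vertex 4.0 5.6 0.2
  endloop
 endfacet
 facet normal 0.897 -0.272 0.347
  outer loop
   vertex 5.0 1.7 2.7
   vertex 5.1 5.6 5.5
   vertex 3.6 0.4 5.3
  endloop
 endfacet
 facet normal 0.972 0.120 -0.202
  outer loop
   vertex 5.0 1.7 2.7
   vertex 4.0 5.6 0.2
   vertex 5.1 5.6 5.5
  endloop
 endfacet
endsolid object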